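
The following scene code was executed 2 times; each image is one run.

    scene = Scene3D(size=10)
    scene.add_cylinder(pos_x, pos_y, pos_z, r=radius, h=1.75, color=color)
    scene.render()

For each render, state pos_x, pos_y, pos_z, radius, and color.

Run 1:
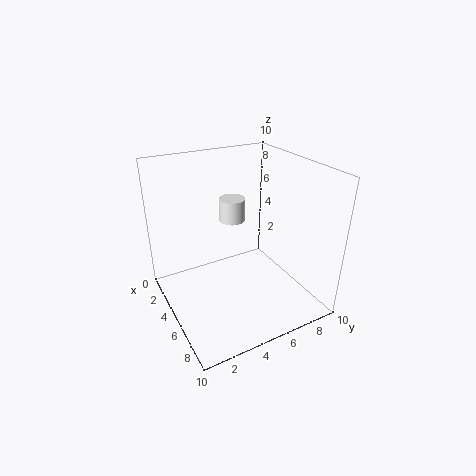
pos_x = 2.25, pos_y = 6, pos_z = 5, radius = 1, color = 'white'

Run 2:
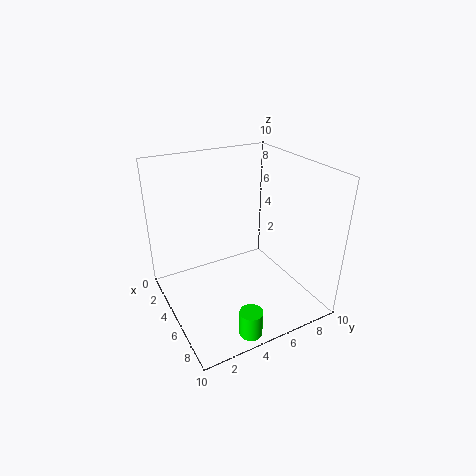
pos_x = 9, pos_y = 3.75, pos_z = 0.25, radius = 0.75, color = 'lime'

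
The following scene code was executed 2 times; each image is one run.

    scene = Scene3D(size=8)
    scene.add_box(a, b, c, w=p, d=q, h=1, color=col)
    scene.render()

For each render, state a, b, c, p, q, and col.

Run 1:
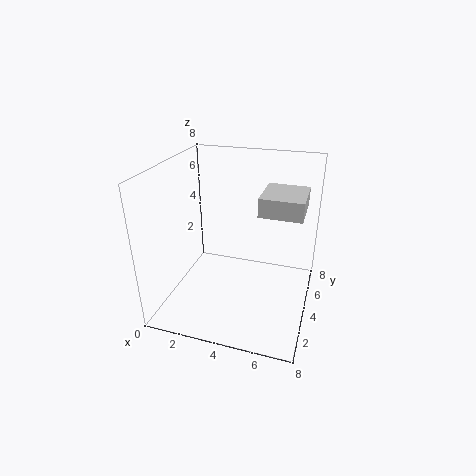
a = 5.25; b = 3.25; c = 5.75; p = 2.25; q = 2.5; col = 'lightgray'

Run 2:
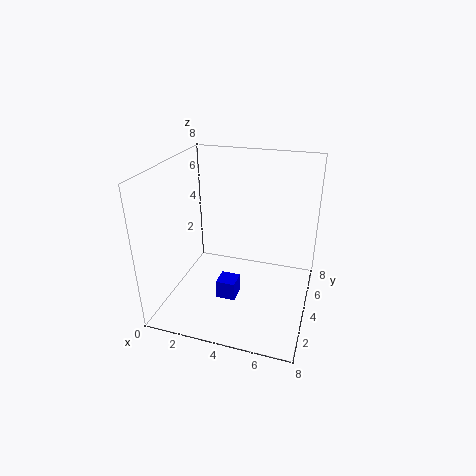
a = 3.5; b = 1.75; c = 1.5; p = 1; q = 1; col = 'blue'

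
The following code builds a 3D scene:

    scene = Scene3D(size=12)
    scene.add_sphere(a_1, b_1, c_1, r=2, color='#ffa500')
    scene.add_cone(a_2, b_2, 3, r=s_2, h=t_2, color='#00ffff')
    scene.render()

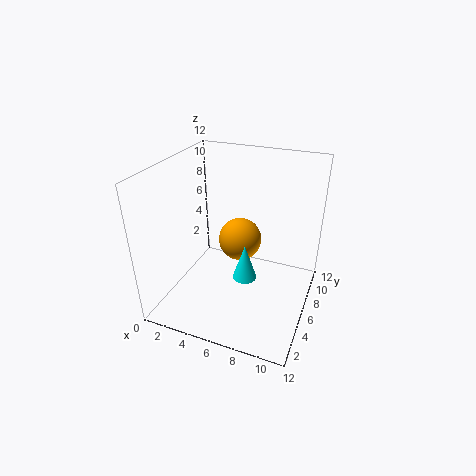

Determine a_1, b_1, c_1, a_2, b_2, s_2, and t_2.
a_1 = 5; b_1 = 9; c_1 = 4; a_2 = 7; b_2 = 5; s_2 = 1; t_2 = 3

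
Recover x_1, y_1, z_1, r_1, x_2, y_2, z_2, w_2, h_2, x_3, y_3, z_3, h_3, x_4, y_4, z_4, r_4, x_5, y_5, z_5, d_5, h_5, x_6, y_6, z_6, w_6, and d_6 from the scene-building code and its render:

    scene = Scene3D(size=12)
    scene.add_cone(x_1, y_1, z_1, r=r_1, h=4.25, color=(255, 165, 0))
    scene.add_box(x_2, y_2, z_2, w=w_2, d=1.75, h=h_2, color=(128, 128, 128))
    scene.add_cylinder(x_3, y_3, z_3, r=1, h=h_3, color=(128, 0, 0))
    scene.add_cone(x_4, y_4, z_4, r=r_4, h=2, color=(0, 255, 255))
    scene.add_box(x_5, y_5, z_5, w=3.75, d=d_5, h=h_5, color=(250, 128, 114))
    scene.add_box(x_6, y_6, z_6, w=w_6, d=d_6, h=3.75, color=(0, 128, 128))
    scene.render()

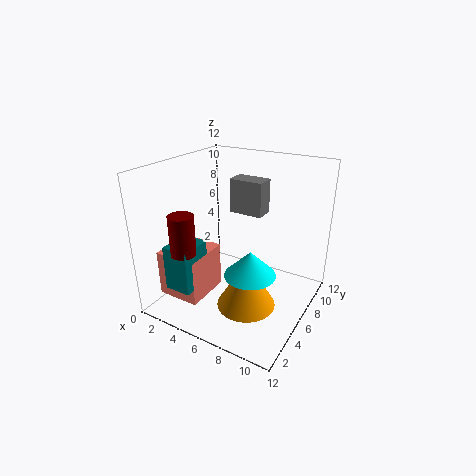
x_1 = 7.25; y_1 = 5.25; z_1 = 0.25; r_1 = 2.5; x_2 = 4; y_2 = 8; z_2 = 7.25; w_2 = 3; h_2 = 3; x_3 = 3.25; y_3 = 2.25; z_3 = 5.5; h_3 = 3.25; x_4 = 8.25; y_4 = 4; z_4 = 4.25; r_4 = 2; x_5 = 0.25; y_5 = 2.25; z_5 = 0.75; d_5 = 4; h_5 = 4; x_6 = 1.75; y_6 = 1.5; z_6 = 2.25; w_6 = 2.25; d_6 = 2.75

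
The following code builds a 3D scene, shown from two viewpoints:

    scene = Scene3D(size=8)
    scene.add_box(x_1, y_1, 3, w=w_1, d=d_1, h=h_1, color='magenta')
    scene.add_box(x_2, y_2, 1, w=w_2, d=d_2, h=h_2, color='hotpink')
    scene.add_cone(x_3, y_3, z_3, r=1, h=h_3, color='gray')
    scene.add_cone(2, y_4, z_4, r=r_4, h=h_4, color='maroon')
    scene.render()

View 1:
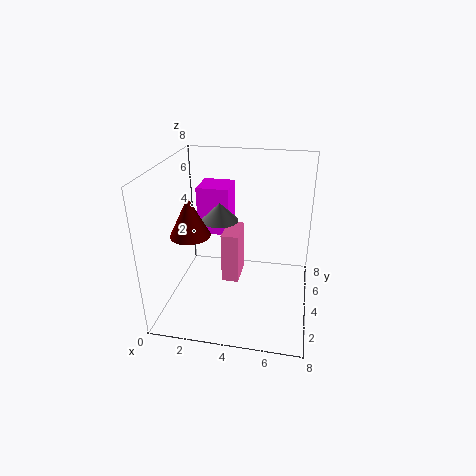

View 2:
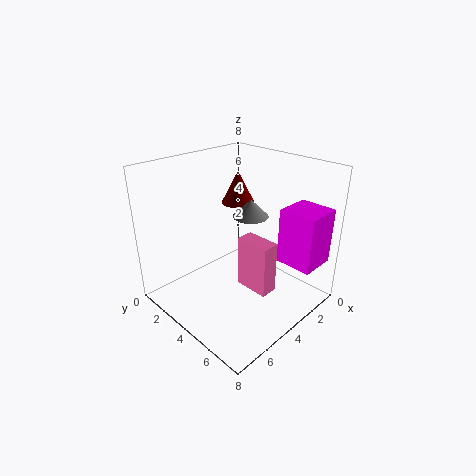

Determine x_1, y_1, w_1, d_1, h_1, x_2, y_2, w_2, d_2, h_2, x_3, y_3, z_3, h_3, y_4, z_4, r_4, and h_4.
x_1 = 1, y_1 = 6, w_1 = 2, d_1 = 2, h_1 = 3, x_2 = 3, y_2 = 4, w_2 = 1, d_2 = 2, h_2 = 3, x_3 = 3, y_3 = 4, z_3 = 5, h_3 = 1, y_4 = 2, z_4 = 5, r_4 = 1, h_4 = 2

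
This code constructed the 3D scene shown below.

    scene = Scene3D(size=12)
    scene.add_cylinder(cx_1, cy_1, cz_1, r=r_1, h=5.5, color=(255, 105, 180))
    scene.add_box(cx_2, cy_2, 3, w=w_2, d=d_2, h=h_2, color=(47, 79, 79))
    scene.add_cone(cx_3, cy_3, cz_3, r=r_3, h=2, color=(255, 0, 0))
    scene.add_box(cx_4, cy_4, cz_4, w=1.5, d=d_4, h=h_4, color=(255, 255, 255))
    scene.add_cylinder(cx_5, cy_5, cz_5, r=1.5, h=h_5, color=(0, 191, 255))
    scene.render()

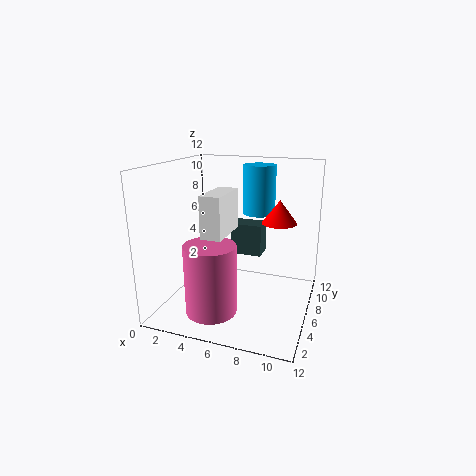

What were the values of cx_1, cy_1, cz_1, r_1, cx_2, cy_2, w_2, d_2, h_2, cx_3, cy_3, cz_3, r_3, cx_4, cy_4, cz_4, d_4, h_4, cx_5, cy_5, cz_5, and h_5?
cx_1 = 5; cy_1 = 2.5; cz_1 = 1; r_1 = 2; cx_2 = 4; cy_2 = 9.5; w_2 = 3; d_2 = 2; h_2 = 3; cx_3 = 9; cy_3 = 8; cz_3 = 7; r_3 = 1.5; cx_4 = 5; cy_4 = 1; cz_4 = 7.5; d_4 = 3.5; h_4 = 3; cx_5 = 6.5; cy_5 = 10.5; cz_5 = 7; h_5 = 4.5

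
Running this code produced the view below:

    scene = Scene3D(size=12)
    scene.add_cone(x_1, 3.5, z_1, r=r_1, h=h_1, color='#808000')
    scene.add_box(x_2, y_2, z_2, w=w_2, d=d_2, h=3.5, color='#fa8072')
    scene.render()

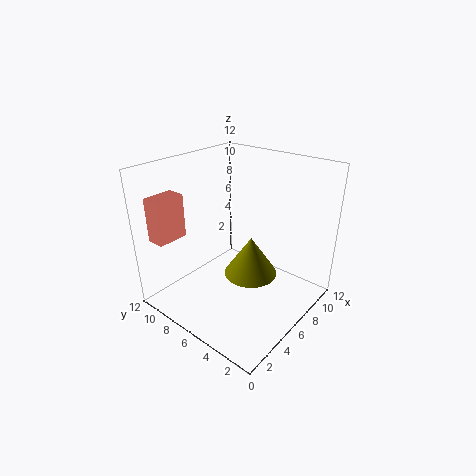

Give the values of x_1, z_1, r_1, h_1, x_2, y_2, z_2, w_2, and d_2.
x_1 = 4.5, z_1 = 4.5, r_1 = 2, h_1 = 3, x_2 = 0.5, y_2 = 9, z_2 = 6.5, w_2 = 2.5, d_2 = 1.5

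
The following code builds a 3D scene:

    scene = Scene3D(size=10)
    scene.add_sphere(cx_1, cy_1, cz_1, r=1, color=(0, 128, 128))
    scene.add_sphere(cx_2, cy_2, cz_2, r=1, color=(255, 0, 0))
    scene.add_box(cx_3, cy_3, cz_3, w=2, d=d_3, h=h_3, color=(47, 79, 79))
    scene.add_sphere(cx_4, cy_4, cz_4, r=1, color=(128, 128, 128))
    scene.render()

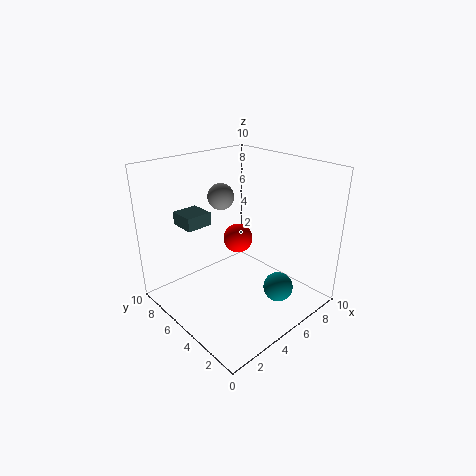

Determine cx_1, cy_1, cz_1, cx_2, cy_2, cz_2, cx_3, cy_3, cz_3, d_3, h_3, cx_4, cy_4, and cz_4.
cx_1 = 6; cy_1 = 2; cz_1 = 2; cx_2 = 5; cy_2 = 5; cz_2 = 5; cx_3 = 3; cy_3 = 8; cz_3 = 5; d_3 = 2; h_3 = 1; cx_4 = 6; cy_4 = 8; cz_4 = 7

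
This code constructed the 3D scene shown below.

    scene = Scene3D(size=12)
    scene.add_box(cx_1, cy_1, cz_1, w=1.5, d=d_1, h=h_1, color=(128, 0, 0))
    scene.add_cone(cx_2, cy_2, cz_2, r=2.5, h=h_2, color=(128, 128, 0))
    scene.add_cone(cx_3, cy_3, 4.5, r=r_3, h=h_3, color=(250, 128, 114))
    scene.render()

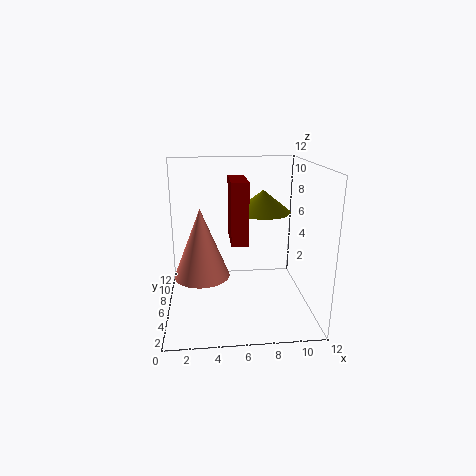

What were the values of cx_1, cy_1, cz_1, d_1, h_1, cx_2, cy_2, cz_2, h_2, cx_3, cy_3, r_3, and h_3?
cx_1 = 5.5; cy_1 = 6.5; cz_1 = 5; d_1 = 4; h_1 = 5.5; cx_2 = 8.5; cy_2 = 8.5; cz_2 = 7.5; h_2 = 2; cx_3 = 3; cy_3 = 2.5; r_3 = 2; h_3 = 5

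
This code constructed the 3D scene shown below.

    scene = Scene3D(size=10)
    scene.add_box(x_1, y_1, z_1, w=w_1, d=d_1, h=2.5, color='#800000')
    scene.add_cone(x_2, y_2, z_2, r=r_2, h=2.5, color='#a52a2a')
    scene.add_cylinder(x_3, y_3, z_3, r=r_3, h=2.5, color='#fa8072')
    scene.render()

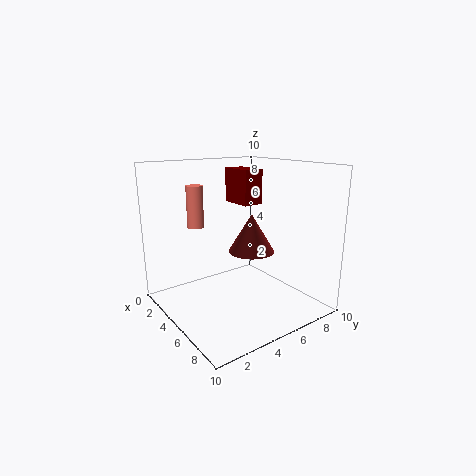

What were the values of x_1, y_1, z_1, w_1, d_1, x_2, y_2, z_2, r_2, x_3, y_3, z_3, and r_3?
x_1 = 2; y_1 = 6; z_1 = 7; w_1 = 2.5; d_1 = 1.5; x_2 = 6.5; y_2 = 5; z_2 = 4.5; r_2 = 1.5; x_3 = 5.5; y_3 = 1.5; z_3 = 6.5; r_3 = 0.5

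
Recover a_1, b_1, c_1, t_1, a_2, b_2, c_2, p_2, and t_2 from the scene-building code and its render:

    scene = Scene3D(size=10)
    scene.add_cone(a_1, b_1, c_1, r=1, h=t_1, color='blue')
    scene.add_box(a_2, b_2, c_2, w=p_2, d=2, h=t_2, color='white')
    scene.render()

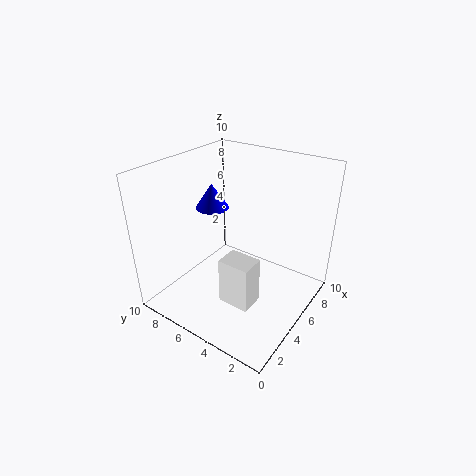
a_1 = 3
b_1 = 5.5
c_1 = 8
t_1 = 1.5
a_2 = 1.5
b_2 = 2
c_2 = 2.5
p_2 = 1.5
t_2 = 3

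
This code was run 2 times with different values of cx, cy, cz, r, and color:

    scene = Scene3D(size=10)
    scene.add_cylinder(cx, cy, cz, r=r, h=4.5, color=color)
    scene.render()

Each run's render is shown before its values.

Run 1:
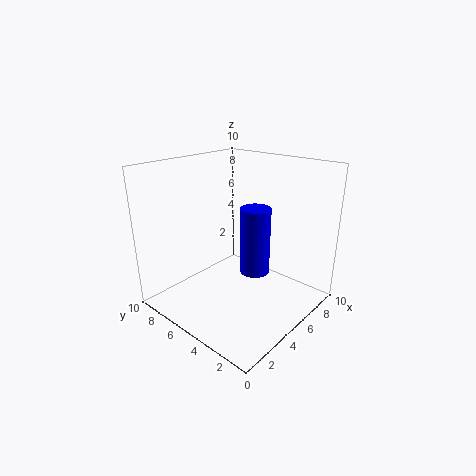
cx = 5; cy = 3.5; cz = 3; r = 1; color = 'blue'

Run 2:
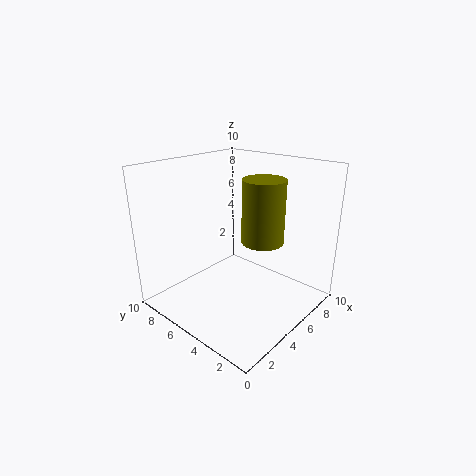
cx = 6.5; cy = 4; cz = 4.5; r = 1.5; color = 'olive'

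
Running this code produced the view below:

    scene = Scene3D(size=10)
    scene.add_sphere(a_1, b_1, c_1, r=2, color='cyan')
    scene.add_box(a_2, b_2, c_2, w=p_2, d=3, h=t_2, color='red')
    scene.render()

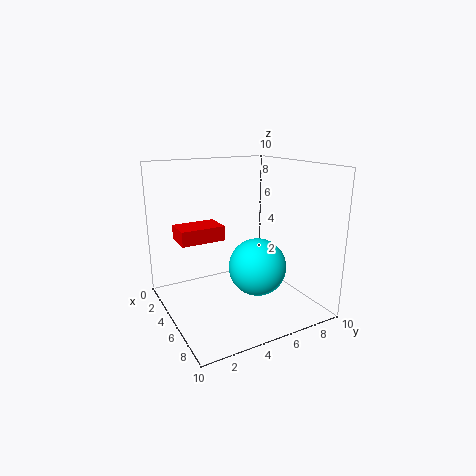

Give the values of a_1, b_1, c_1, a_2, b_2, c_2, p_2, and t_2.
a_1 = 6, b_1 = 6, c_1 = 3, a_2 = 3, b_2 = 1, c_2 = 5, p_2 = 2, t_2 = 1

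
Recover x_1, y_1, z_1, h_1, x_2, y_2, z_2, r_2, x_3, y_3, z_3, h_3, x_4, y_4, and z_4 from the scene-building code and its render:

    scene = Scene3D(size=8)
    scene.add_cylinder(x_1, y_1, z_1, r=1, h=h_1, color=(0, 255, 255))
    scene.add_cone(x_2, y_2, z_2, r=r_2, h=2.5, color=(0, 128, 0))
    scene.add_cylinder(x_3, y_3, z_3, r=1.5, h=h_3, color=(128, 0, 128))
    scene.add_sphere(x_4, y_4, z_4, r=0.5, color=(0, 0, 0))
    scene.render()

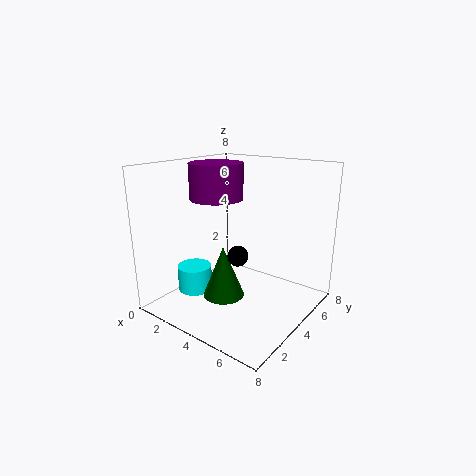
x_1 = 1.5, y_1 = 3, z_1 = 0.5, h_1 = 1.5, x_2 = 5, y_2 = 1.5, z_2 = 2, r_2 = 1, x_3 = 2.5, y_3 = 4, z_3 = 6, h_3 = 2, x_4 = 5.5, y_4 = 2, z_4 = 4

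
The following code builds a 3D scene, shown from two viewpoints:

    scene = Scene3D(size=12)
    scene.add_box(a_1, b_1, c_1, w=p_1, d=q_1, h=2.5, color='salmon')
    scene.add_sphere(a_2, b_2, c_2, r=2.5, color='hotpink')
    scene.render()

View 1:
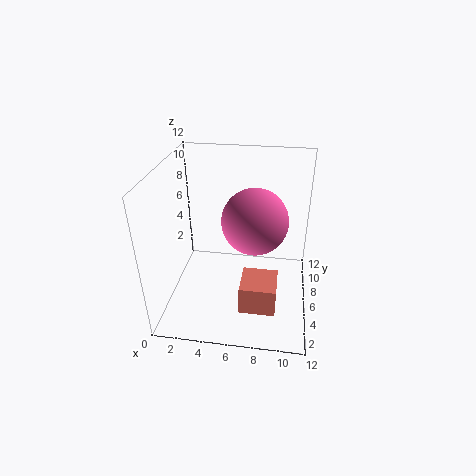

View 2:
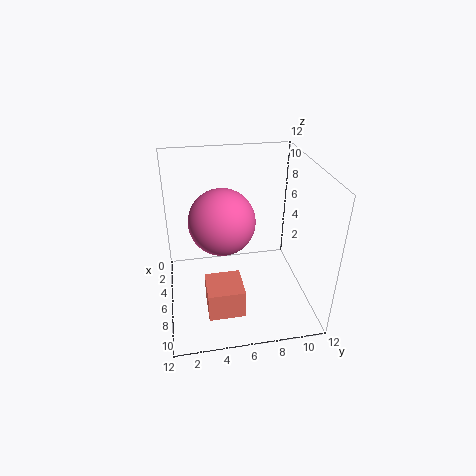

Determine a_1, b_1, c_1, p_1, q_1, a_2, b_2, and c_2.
a_1 = 6.5
b_1 = 3
c_1 = 0.5
p_1 = 3
q_1 = 3
a_2 = 7.5
b_2 = 4.5
c_2 = 8.5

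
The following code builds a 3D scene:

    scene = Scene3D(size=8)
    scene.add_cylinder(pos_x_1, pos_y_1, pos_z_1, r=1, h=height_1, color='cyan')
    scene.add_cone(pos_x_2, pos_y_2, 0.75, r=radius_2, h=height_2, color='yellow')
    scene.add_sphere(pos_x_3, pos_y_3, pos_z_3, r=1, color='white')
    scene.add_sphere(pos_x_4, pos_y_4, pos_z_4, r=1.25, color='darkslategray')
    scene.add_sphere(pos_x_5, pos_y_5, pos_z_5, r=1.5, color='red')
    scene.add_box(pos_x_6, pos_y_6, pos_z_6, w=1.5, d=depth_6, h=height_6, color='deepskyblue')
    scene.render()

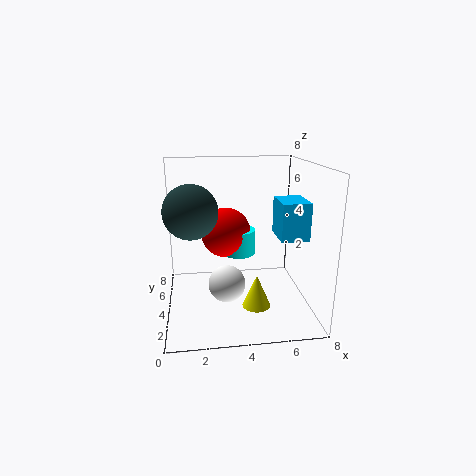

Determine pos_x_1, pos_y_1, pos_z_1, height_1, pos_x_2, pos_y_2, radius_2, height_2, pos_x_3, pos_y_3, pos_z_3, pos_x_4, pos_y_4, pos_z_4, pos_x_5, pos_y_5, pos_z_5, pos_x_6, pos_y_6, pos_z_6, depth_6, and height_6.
pos_x_1 = 4.25; pos_y_1 = 5.5; pos_z_1 = 2.5; height_1 = 1.5; pos_x_2 = 4.75; pos_y_2 = 2.25; radius_2 = 0.75; height_2 = 1.75; pos_x_3 = 3.25; pos_y_3 = 3; pos_z_3 = 1.75; pos_x_4 = 1.5; pos_y_4 = 1.5; pos_z_4 = 6.25; pos_x_5 = 3.5; pos_y_5 = 5.75; pos_z_5 = 3.75; pos_x_6 = 6; pos_y_6 = 2.25; pos_z_6 = 4.25; depth_6 = 2; height_6 = 2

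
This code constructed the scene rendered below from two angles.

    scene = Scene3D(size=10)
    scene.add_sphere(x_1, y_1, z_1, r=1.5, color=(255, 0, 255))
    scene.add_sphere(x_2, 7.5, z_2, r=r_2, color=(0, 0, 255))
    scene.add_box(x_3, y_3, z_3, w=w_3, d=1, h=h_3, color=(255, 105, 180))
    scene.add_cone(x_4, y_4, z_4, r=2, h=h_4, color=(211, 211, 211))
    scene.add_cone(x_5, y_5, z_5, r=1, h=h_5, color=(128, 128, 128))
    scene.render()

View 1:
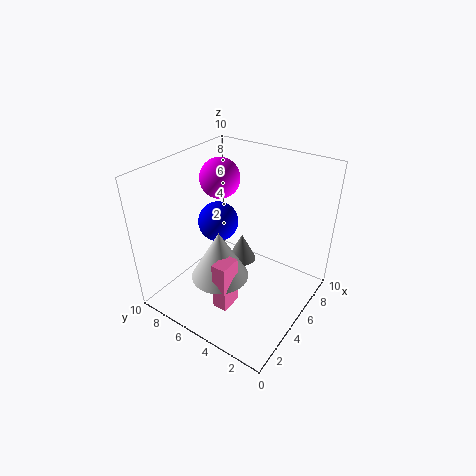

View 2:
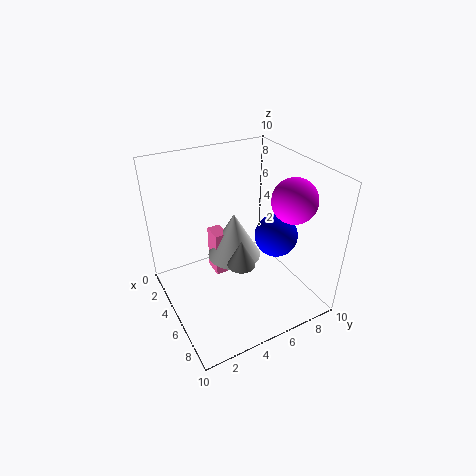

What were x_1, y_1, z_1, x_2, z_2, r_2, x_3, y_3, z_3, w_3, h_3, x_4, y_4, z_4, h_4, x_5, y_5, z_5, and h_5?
x_1 = 7; y_1 = 8; z_1 = 8; x_2 = 6; z_2 = 5; r_2 = 1.5; x_3 = 2; y_3 = 4; z_3 = 1; w_3 = 1.5; h_3 = 3.5; x_4 = 3.5; y_4 = 5.5; z_4 = 2.5; h_4 = 3.5; x_5 = 5.5; y_5 = 5; z_5 = 3; h_5 = 2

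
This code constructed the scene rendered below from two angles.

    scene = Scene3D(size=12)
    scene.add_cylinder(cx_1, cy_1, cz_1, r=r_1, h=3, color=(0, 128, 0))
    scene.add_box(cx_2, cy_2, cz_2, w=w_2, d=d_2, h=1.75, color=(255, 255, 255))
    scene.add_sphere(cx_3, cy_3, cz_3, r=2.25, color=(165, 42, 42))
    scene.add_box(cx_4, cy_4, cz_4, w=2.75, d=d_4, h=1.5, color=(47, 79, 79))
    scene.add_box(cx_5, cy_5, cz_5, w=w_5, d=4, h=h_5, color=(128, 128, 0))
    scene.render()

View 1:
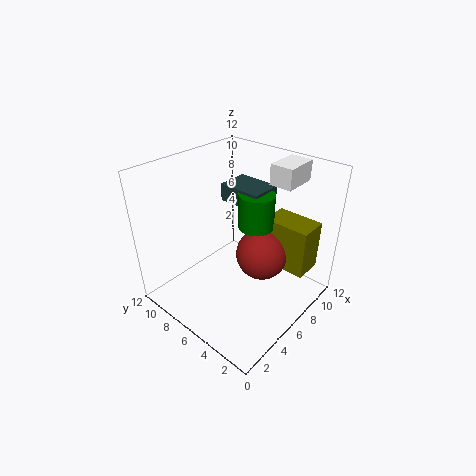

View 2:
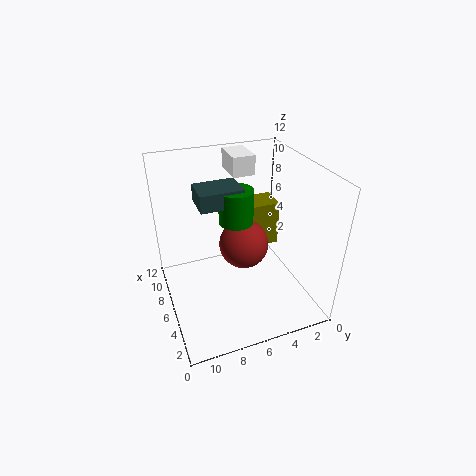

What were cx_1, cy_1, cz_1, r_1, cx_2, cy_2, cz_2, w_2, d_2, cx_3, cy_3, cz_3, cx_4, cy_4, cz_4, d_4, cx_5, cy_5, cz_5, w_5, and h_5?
cx_1 = 7.75, cy_1 = 5.5, cz_1 = 6.5, r_1 = 1.5, cx_2 = 9, cy_2 = 3.25, cz_2 = 10, w_2 = 3, d_2 = 2, cx_3 = 7.75, cy_3 = 4.75, cz_3 = 4, cx_4 = 7, cy_4 = 5, cz_4 = 8.25, d_4 = 3.75, cx_5 = 8.25, cy_5 = 1, cz_5 = 3, w_5 = 2.5, h_5 = 4.25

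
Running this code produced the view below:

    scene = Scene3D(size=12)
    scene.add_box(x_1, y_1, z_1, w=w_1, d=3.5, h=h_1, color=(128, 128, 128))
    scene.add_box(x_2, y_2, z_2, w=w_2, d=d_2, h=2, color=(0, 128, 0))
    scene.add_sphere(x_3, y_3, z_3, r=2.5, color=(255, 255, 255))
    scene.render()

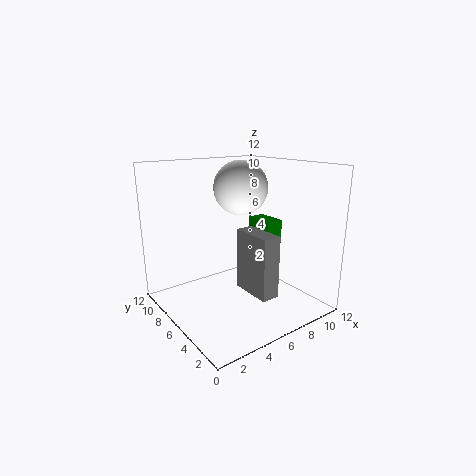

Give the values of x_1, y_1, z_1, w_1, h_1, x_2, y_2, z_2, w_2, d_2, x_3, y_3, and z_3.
x_1 = 5.5; y_1 = 2; z_1 = 2; w_1 = 1.5; h_1 = 5; x_2 = 7.5; y_2 = 4; z_2 = 5.5; w_2 = 1.5; d_2 = 2.5; x_3 = 8.5; y_3 = 9; z_3 = 9.5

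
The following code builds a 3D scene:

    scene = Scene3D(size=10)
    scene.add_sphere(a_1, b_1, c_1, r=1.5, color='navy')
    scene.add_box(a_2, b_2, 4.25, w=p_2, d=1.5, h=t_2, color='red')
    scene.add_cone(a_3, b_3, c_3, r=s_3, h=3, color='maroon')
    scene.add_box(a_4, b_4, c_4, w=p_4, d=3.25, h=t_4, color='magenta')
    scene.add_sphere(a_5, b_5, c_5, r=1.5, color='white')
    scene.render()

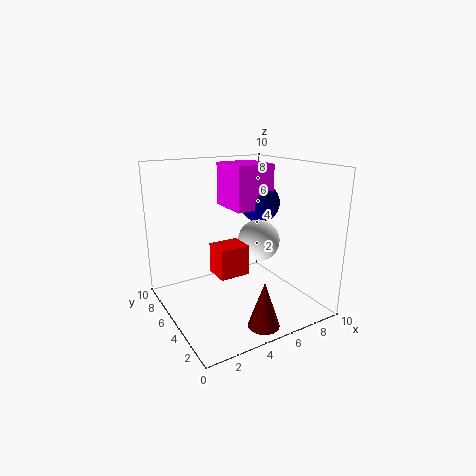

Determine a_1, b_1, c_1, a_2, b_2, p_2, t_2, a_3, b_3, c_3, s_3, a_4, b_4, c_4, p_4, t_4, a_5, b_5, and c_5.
a_1 = 8; b_1 = 6.75; c_1 = 6.75; a_2 = 1.75; b_2 = 1.25; p_2 = 1.75; t_2 = 1.75; a_3 = 4.5; b_3 = 1; c_3 = 0.5; s_3 = 1; a_4 = 5.5; b_4 = 5.75; c_4 = 6.5; p_4 = 3; t_4 = 3.25; a_5 = 6.75; b_5 = 5; c_5 = 4.5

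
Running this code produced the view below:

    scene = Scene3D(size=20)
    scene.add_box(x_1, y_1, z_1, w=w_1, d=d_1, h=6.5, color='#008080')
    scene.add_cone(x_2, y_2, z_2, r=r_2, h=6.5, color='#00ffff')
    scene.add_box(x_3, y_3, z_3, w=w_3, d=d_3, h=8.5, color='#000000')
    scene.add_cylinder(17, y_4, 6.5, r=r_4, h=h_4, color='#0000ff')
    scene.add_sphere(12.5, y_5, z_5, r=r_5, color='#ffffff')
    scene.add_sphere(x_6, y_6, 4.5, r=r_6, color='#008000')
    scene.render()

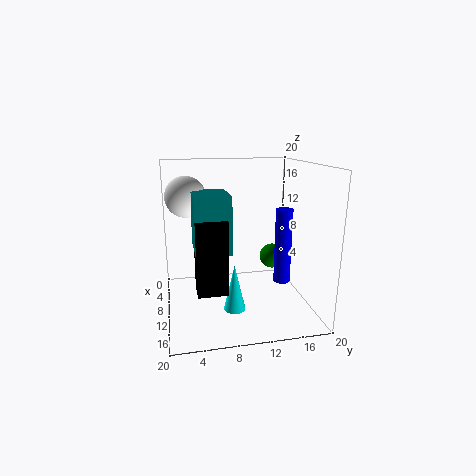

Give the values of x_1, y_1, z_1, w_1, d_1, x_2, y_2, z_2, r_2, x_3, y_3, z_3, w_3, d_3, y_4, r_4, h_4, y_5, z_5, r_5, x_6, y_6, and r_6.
x_1 = 13.5
y_1 = 3.5
z_1 = 11
w_1 = 5.5
d_1 = 4
x_2 = 12.5
y_2 = 9
z_2 = 0.5
r_2 = 1.5
x_3 = 16.5
y_3 = 3.5
z_3 = 6.5
w_3 = 3
d_3 = 3.5
y_4 = 14
r_4 = 1
h_4 = 9
y_5 = 3
z_5 = 16.5
r_5 = 2.5
x_6 = 4
y_6 = 17
r_6 = 2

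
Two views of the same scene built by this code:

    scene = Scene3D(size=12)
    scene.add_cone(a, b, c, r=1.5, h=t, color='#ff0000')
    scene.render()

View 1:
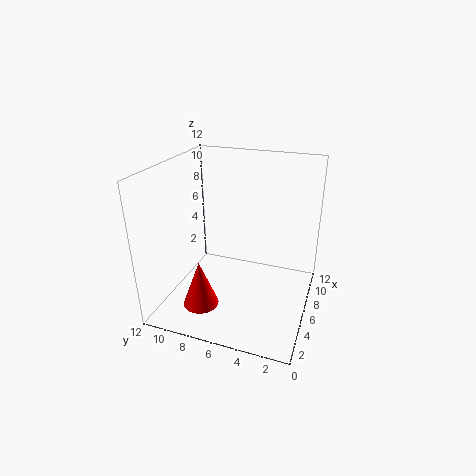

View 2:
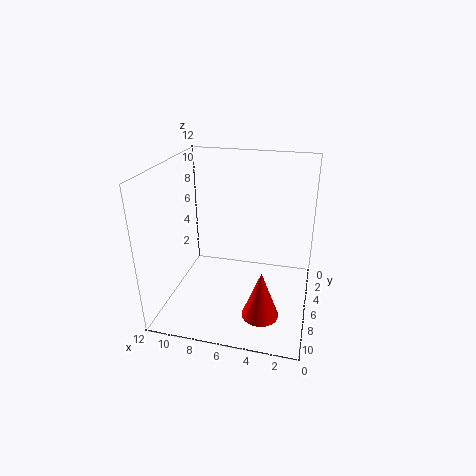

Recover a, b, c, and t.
a = 3.5; b = 8.5; c = 0.5; t = 4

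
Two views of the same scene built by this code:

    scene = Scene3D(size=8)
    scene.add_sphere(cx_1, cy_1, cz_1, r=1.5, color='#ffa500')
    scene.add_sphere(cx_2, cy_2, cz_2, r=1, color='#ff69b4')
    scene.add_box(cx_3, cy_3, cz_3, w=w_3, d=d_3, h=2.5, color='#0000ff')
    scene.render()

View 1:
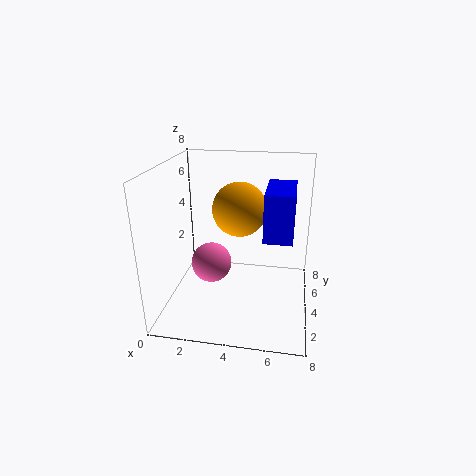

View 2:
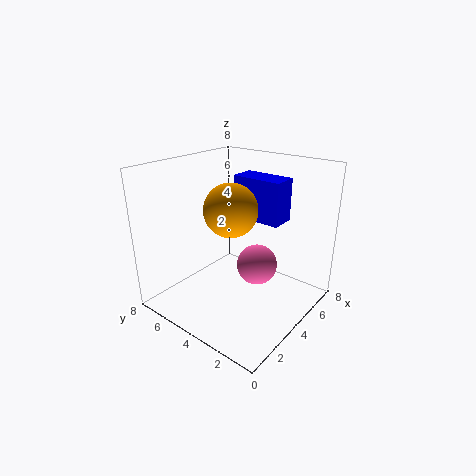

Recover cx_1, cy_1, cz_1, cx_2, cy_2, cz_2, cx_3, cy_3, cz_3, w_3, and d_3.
cx_1 = 4; cy_1 = 4.5; cz_1 = 5.5; cx_2 = 3; cy_2 = 2; cz_2 = 3.5; cx_3 = 5.5; cy_3 = 2.5; cz_3 = 4.5; w_3 = 1.5; d_3 = 3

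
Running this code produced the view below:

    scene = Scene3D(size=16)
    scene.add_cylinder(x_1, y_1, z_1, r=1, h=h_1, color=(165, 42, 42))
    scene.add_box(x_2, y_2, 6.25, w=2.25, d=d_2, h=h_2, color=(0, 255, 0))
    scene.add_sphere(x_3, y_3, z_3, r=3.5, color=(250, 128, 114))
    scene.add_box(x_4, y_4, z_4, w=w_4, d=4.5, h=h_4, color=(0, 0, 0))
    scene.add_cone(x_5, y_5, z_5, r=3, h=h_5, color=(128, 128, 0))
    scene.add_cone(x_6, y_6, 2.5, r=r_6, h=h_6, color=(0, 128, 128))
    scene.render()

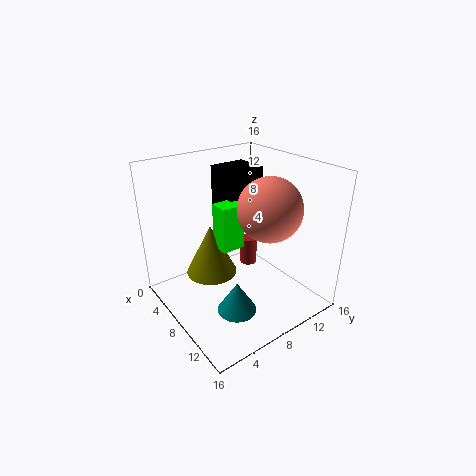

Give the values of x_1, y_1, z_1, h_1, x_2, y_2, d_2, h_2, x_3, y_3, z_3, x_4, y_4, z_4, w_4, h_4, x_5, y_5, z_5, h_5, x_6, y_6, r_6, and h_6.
x_1 = 6.75
y_1 = 10.5
z_1 = 3.5
h_1 = 3.25
x_2 = 5.25
y_2 = 6.5
d_2 = 2.75
h_2 = 5.25
x_3 = 10.25
y_3 = 10.5
z_3 = 11.5
x_4 = 2
y_4 = 8.5
z_4 = 8.75
w_4 = 4
h_4 = 6
x_5 = 5
y_5 = 6.25
z_5 = 2.75
h_5 = 6
x_6 = 12.25
y_6 = 4.75
r_6 = 2
h_6 = 3.25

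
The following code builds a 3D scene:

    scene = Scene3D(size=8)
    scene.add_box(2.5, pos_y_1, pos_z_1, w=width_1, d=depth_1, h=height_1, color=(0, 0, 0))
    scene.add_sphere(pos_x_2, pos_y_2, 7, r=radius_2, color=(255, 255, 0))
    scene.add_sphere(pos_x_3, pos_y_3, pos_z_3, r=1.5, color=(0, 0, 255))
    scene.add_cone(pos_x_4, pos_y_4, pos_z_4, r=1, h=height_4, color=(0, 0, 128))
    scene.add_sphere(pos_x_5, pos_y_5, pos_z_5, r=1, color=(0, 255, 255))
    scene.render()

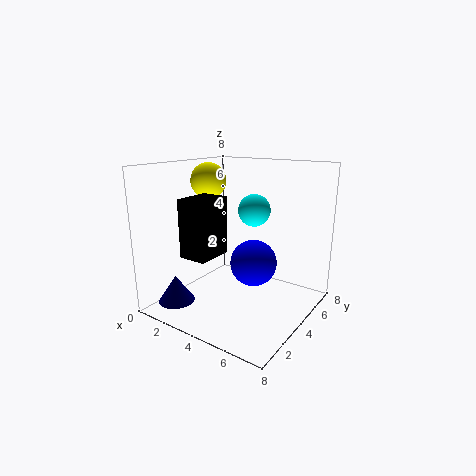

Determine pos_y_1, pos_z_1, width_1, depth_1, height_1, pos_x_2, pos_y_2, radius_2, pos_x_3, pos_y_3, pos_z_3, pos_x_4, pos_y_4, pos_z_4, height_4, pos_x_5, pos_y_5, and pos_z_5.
pos_y_1 = 1
pos_z_1 = 3.5
width_1 = 1.5
depth_1 = 2
height_1 = 3
pos_x_2 = 2
pos_y_2 = 4
radius_2 = 1
pos_x_3 = 3.5
pos_y_3 = 6.5
pos_z_3 = 1.5
pos_x_4 = 1.5
pos_y_4 = 1.5
pos_z_4 = 0.5
height_4 = 1.5
pos_x_5 = 3.5
pos_y_5 = 6.5
pos_z_5 = 5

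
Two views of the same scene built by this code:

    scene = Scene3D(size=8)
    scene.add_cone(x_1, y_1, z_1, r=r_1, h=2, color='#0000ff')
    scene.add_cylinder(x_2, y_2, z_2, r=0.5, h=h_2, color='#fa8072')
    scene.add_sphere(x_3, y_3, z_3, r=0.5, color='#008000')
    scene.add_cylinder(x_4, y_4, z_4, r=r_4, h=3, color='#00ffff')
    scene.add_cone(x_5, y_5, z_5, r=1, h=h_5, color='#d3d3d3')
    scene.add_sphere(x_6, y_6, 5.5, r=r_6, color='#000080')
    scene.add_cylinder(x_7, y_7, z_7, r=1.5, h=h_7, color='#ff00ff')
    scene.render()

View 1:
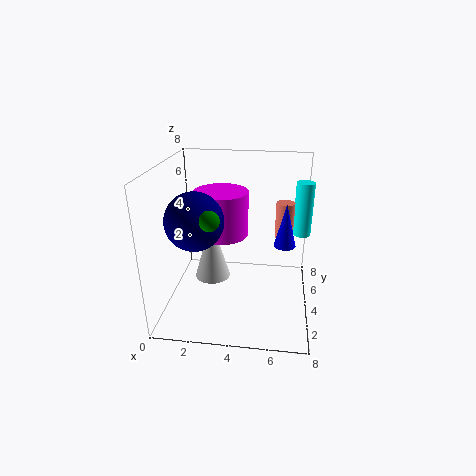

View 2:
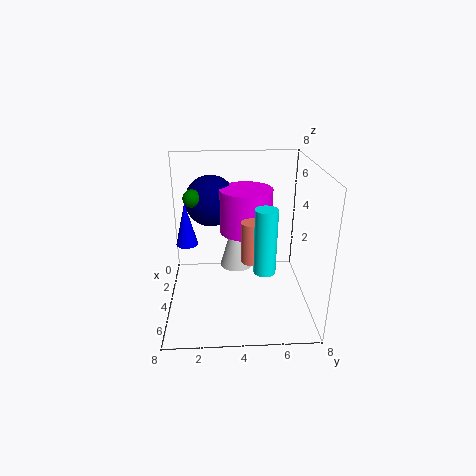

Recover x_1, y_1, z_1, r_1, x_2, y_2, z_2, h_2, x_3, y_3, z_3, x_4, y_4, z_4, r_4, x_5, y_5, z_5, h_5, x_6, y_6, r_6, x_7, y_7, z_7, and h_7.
x_1 = 6.5; y_1 = 1.5; z_1 = 5; r_1 = 0.5; x_2 = 6.5; y_2 = 4.5; z_2 = 4; h_2 = 2; x_3 = 3; y_3 = 1.5; z_3 = 6; x_4 = 7.5; y_4 = 5; z_4 = 4; r_4 = 0.5; x_5 = 2.5; y_5 = 4; z_5 = 1.5; h_5 = 3.5; x_6 = 2; y_6 = 2.5; r_6 = 1.5; x_7 = 3; y_7 = 4.5; z_7 = 4; h_7 = 2.5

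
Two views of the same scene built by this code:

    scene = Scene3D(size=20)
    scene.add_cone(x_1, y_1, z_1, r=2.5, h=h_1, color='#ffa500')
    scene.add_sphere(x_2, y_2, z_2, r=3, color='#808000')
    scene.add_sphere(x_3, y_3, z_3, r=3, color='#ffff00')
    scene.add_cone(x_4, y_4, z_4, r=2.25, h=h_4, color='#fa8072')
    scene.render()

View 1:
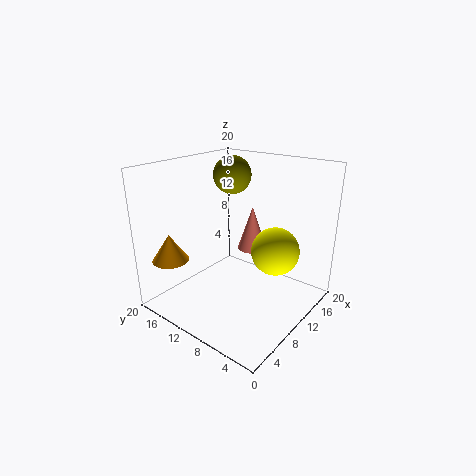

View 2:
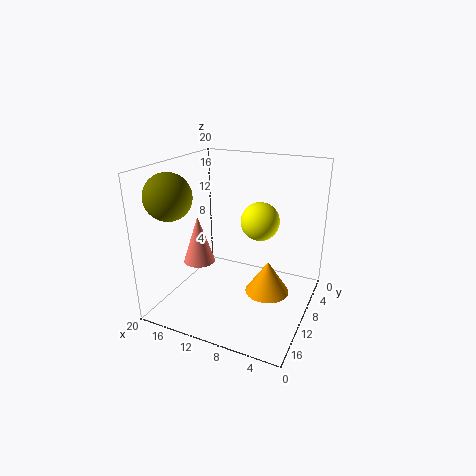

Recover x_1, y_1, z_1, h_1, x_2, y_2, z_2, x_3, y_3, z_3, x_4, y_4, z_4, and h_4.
x_1 = 3.25, y_1 = 16.5, z_1 = 7.25, h_1 = 3.75, x_2 = 16.5, y_2 = 16.25, z_2 = 16.75, x_3 = 9.25, y_3 = 3.5, z_3 = 10.25, x_4 = 15.5, y_4 = 11.5, z_4 = 6, h_4 = 6.75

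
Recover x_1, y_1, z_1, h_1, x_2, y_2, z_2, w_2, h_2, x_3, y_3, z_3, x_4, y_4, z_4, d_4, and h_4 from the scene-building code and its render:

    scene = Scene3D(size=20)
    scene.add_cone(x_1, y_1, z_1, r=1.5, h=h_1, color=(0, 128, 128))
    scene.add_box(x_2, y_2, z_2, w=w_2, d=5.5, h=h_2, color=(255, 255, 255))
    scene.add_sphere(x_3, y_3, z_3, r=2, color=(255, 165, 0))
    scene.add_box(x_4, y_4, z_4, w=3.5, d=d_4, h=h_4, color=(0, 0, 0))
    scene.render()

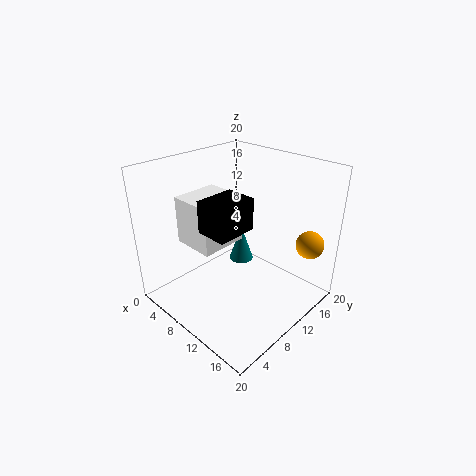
x_1 = 12.5, y_1 = 8, z_1 = 9, h_1 = 4.5, x_2 = 9, y_2 = 1, z_2 = 13, w_2 = 5, h_2 = 5.5, x_3 = 17, y_3 = 17.5, z_3 = 8.5, x_4 = 13.5, y_4 = 0.5, z_4 = 16, d_4 = 4.5, h_4 = 3.5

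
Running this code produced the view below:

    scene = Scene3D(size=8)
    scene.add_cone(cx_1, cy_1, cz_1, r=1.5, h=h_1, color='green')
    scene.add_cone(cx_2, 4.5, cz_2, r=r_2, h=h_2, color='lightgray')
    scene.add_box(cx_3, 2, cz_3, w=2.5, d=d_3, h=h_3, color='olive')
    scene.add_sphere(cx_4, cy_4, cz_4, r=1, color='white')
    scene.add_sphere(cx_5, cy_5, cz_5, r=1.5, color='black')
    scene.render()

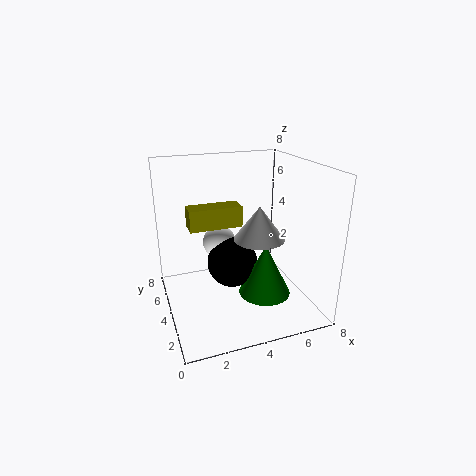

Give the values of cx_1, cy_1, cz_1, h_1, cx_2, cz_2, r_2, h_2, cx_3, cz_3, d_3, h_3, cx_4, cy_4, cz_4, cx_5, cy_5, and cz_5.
cx_1 = 5.5, cy_1 = 3.5, cz_1 = 0.5, h_1 = 3, cx_2 = 5.5, cz_2 = 3.5, r_2 = 1.5, h_2 = 2, cx_3 = 1, cz_3 = 5.5, d_3 = 1, h_3 = 1, cx_4 = 3.5, cy_4 = 6, cz_4 = 3, cx_5 = 4, cy_5 = 5, cz_5 = 2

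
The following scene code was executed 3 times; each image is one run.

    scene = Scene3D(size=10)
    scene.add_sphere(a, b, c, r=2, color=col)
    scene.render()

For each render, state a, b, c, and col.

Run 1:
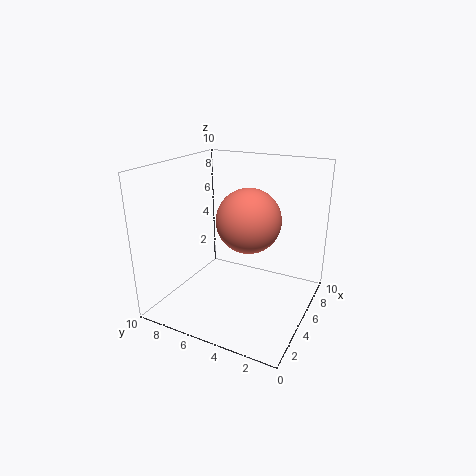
a = 3.5, b = 3.5, c = 7, col = 'salmon'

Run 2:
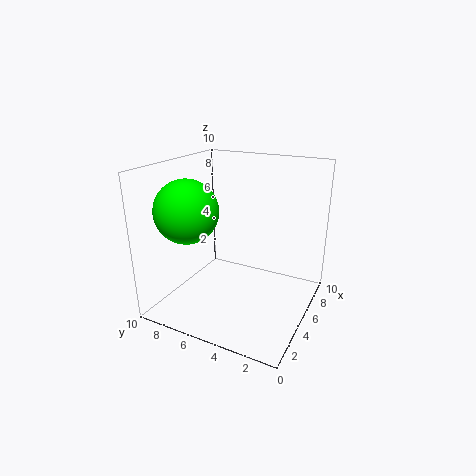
a = 2, b = 7, c = 7.5, col = 'lime'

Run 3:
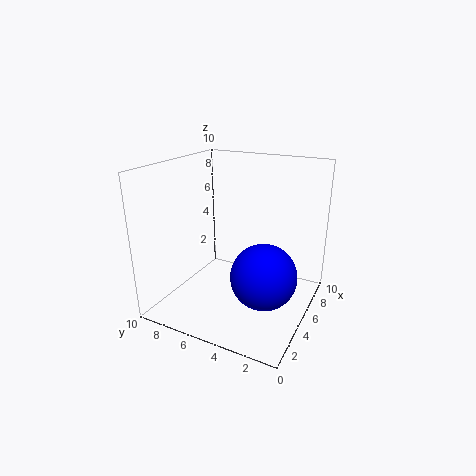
a = 2.5, b = 2, c = 4, col = 'blue'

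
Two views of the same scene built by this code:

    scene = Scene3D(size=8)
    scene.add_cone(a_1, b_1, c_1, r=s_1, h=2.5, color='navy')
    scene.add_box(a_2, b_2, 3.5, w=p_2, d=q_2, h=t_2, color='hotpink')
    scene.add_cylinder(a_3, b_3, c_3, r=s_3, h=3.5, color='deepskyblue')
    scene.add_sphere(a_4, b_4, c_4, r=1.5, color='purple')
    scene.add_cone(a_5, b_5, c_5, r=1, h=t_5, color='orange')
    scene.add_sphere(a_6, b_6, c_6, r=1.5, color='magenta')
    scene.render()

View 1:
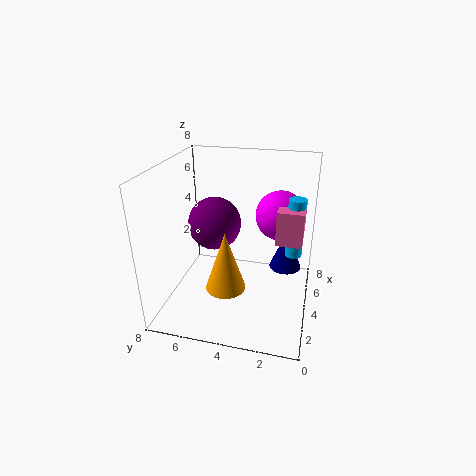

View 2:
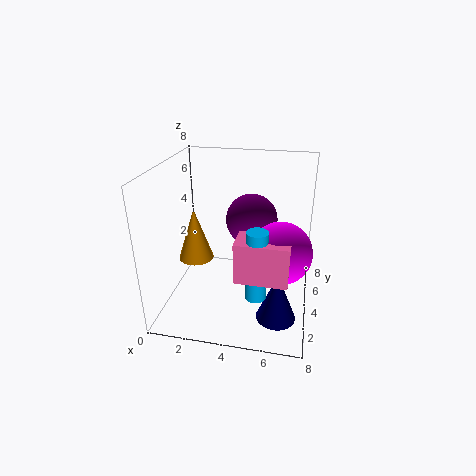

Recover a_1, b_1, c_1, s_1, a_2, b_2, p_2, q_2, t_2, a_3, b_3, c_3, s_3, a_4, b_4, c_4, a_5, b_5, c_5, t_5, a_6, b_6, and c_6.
a_1 = 6.5
b_1 = 1.5
c_1 = 1
s_1 = 1
a_2 = 4.5
b_2 = 0.5
p_2 = 2.5
q_2 = 1.5
t_2 = 2
a_3 = 5.5
b_3 = 1
c_3 = 2.5
s_3 = 0.5
a_4 = 4.5
b_4 = 5.5
c_4 = 4.5
a_5 = 1.5
b_5 = 4
c_5 = 2.5
t_5 = 3
a_6 = 6.5
b_6 = 2
c_6 = 4.5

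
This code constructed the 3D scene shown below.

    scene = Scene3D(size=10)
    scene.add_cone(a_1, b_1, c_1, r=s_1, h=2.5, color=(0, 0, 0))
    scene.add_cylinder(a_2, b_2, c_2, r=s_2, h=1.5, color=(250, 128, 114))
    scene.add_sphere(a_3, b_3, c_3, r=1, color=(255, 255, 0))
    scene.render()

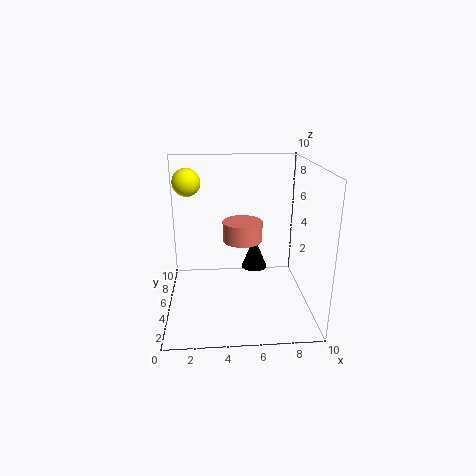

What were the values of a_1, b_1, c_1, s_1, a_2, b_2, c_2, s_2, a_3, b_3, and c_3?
a_1 = 6.5
b_1 = 7.5
c_1 = 1.5
s_1 = 1
a_2 = 5.5
b_2 = 7
c_2 = 4
s_2 = 1.5
a_3 = 1.5
b_3 = 7
c_3 = 8.5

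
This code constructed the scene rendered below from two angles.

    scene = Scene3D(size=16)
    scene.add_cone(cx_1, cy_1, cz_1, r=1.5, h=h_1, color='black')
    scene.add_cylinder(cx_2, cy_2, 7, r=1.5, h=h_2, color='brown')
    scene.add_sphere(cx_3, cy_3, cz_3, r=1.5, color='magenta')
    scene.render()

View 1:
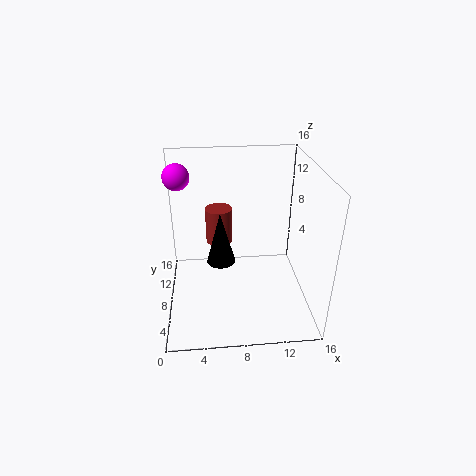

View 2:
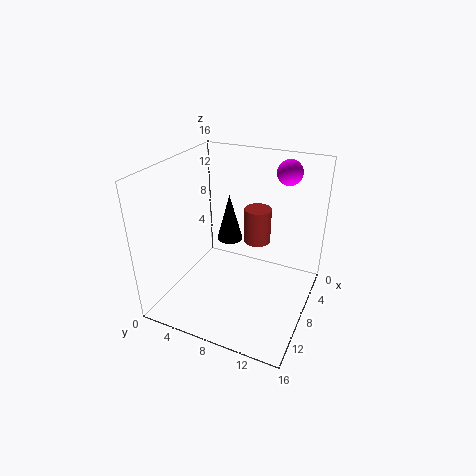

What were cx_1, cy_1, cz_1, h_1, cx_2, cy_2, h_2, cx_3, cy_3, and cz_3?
cx_1 = 6
cy_1 = 6
cz_1 = 6.5
h_1 = 5.5
cx_2 = 6
cy_2 = 9.5
h_2 = 4
cx_3 = 1.5
cy_3 = 11.5
cz_3 = 14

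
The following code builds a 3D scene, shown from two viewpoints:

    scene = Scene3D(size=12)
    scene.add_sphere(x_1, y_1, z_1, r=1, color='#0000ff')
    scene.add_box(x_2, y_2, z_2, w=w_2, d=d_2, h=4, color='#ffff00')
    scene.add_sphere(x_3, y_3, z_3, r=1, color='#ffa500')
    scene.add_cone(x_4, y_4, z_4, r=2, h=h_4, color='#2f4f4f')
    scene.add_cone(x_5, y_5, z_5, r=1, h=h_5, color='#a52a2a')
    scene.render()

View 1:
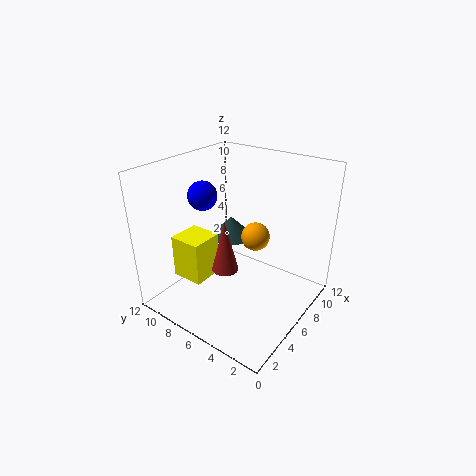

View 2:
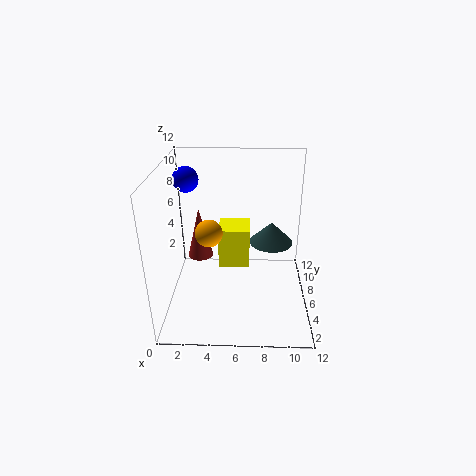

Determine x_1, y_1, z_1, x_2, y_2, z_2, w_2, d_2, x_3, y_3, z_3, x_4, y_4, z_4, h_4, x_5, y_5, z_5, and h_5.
x_1 = 2
y_1 = 6
z_1 = 11
x_2 = 4
y_2 = 9
z_2 = 1
w_2 = 3
d_2 = 3
x_3 = 4
y_3 = 3
z_3 = 8
x_4 = 9
y_4 = 9
z_4 = 4
h_4 = 2
x_5 = 3
y_5 = 5
z_5 = 5
h_5 = 4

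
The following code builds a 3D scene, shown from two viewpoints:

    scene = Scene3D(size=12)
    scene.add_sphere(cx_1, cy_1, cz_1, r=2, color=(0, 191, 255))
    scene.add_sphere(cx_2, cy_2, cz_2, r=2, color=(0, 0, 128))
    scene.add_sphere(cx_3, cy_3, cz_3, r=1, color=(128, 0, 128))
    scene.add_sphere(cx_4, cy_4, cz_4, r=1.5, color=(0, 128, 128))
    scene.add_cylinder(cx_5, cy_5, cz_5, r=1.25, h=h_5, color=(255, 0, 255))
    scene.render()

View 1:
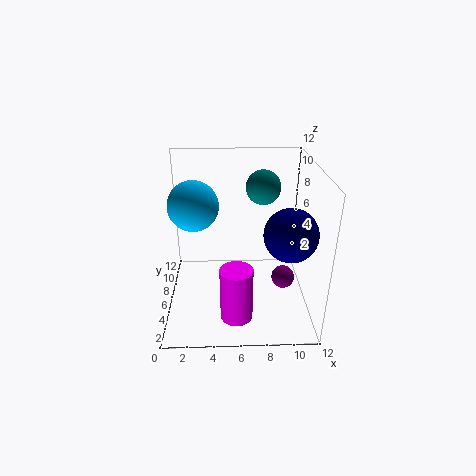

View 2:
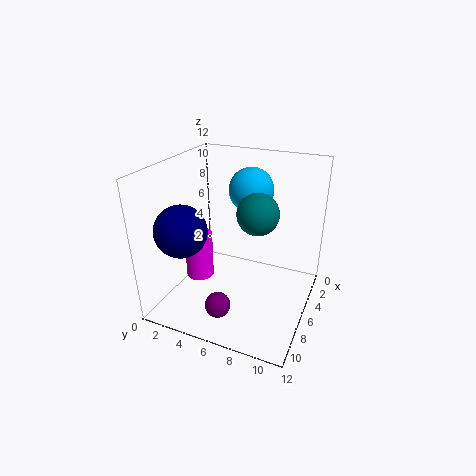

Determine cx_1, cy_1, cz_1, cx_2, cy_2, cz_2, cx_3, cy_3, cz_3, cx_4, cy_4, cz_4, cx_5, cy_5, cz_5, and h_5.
cx_1 = 2.5
cy_1 = 5.75
cz_1 = 9
cx_2 = 9.75
cy_2 = 3
cz_2 = 7.75
cx_3 = 10
cy_3 = 6
cz_3 = 2
cx_4 = 8.25
cy_4 = 8.5
cz_4 = 9.5
cx_5 = 5.75
cy_5 = 2
cz_5 = 1.25
h_5 = 4.25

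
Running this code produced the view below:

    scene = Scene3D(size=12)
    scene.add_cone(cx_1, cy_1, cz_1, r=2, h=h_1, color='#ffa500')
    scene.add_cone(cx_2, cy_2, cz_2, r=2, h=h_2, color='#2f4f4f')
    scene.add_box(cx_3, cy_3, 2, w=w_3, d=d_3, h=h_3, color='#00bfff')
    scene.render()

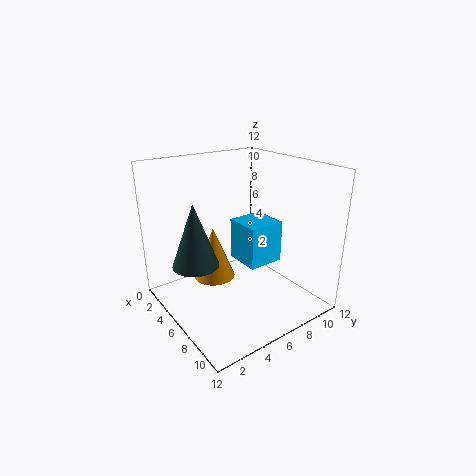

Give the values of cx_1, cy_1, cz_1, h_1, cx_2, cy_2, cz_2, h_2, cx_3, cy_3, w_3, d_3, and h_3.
cx_1 = 2; cy_1 = 6; cz_1 = 0.5; h_1 = 5; cx_2 = 4; cy_2 = 3; cz_2 = 3.5; h_2 = 5.5; cx_3 = 2; cy_3 = 8; w_3 = 3.5; d_3 = 3.5; h_3 = 4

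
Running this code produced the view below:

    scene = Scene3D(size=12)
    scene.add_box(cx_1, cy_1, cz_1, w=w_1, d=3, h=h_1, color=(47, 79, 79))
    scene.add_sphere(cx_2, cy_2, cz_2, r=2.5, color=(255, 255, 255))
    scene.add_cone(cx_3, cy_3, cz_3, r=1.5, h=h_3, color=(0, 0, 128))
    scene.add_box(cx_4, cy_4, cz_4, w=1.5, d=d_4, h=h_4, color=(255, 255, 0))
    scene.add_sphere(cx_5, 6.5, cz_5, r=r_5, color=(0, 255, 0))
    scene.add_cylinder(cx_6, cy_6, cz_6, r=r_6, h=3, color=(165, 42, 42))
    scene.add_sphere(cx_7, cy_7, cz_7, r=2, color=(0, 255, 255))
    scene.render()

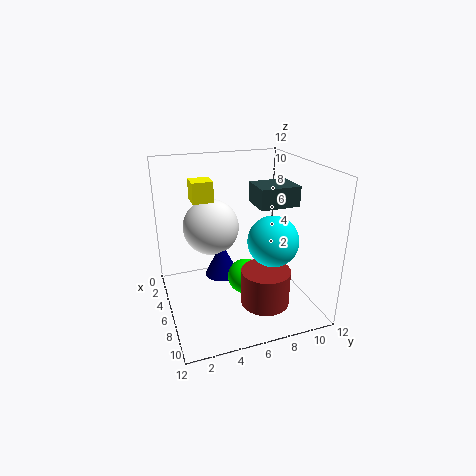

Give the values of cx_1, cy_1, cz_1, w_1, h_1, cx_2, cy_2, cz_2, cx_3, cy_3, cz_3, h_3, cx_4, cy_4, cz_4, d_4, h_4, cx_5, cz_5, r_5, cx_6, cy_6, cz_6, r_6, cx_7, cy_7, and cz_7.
cx_1 = 7, cy_1 = 6.5, cz_1 = 9.5, w_1 = 2.5, h_1 = 1.5, cx_2 = 3, cy_2 = 4.5, cz_2 = 6, cx_3 = 4.5, cy_3 = 5, cz_3 = 2, h_3 = 3, cx_4 = 6.5, cy_4 = 2, cz_4 = 10, d_4 = 1.5, h_4 = 1.5, cx_5 = 6.5, cz_5 = 2.5, r_5 = 1.5, cx_6 = 8.5, cy_6 = 7.5, cz_6 = 1, r_6 = 2, cx_7 = 8.5, cy_7 = 8, cz_7 = 6.5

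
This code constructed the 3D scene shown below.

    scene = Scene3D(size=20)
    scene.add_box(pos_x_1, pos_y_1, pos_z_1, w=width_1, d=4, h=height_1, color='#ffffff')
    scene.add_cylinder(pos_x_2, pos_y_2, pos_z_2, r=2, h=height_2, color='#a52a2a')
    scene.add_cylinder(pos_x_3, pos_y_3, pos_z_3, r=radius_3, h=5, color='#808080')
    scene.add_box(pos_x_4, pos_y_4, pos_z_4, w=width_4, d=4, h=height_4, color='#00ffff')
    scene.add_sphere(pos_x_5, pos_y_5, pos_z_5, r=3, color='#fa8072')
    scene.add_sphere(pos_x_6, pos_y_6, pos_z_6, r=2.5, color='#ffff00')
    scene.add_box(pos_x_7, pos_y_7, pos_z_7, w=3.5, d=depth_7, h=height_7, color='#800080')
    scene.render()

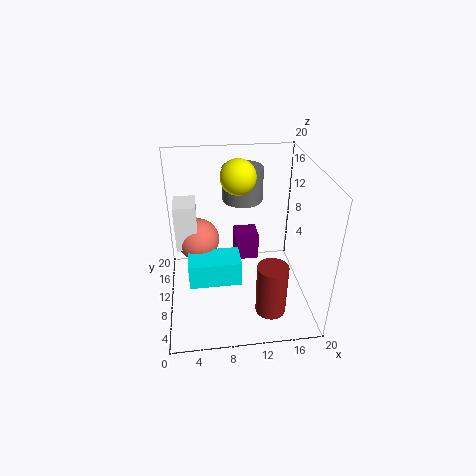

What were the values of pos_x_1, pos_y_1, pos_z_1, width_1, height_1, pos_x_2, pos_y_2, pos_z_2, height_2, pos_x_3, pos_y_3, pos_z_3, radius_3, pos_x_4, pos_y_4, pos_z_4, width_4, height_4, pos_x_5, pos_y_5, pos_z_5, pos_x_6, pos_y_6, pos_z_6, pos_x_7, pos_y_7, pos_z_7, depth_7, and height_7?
pos_x_1 = 1.5, pos_y_1 = 10, pos_z_1 = 8.5, width_1 = 3, height_1 = 6.5, pos_x_2 = 13.5, pos_y_2 = 3.5, pos_z_2 = 2.5, height_2 = 7, pos_x_3 = 11.5, pos_y_3 = 16, pos_z_3 = 13, radius_3 = 3, pos_x_4 = 3, pos_y_4 = 6, pos_z_4 = 5, width_4 = 7, height_4 = 3.5, pos_x_5 = 4.5, pos_y_5 = 12, pos_z_5 = 9, pos_x_6 = 10.5, pos_y_6 = 13.5, pos_z_6 = 17.5, pos_x_7 = 10, pos_y_7 = 12.5, pos_z_7 = 4.5, depth_7 = 3.5, height_7 = 4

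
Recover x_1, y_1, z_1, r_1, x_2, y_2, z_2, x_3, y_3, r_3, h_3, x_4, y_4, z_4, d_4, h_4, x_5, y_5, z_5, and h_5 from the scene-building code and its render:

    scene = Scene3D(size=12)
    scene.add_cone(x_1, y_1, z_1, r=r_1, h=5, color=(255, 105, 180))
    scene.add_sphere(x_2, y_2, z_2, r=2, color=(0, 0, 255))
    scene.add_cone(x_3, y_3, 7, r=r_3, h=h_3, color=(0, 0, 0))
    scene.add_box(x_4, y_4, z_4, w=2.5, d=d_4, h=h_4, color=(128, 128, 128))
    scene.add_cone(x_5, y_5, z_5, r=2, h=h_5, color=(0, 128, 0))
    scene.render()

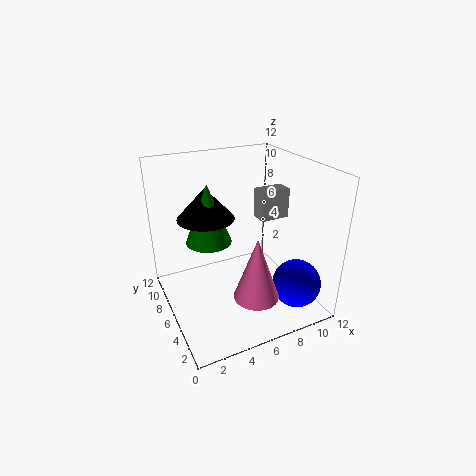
x_1 = 5.75, y_1 = 2.25, z_1 = 2.75, r_1 = 1.75, x_2 = 9.75, y_2 = 2.5, z_2 = 2.5, x_3 = 4.25, y_3 = 8.75, r_3 = 2.5, h_3 = 2.75, x_4 = 8, y_4 = 5.5, z_4 = 7.25, d_4 = 1.5, h_4 = 2.5, x_5 = 4.25, y_5 = 8.25, z_5 = 5, h_5 = 5.25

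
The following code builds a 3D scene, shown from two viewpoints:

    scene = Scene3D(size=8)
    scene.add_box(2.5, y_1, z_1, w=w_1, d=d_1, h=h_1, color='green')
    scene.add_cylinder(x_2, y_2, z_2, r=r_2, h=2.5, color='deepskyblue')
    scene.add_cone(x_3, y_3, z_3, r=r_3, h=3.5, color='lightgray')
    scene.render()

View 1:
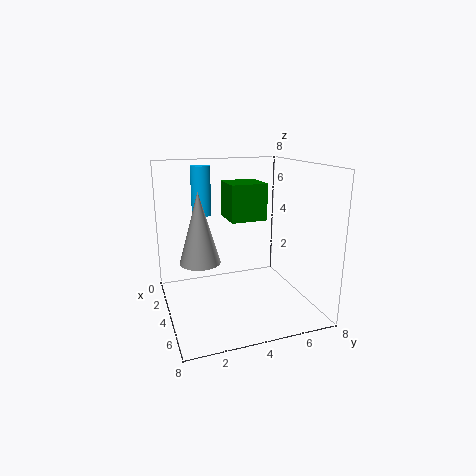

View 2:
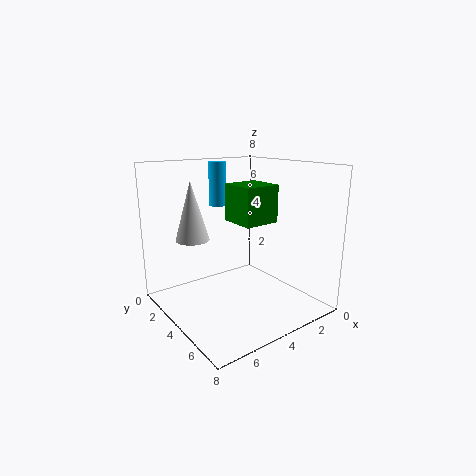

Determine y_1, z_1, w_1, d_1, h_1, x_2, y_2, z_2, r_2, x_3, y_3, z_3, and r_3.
y_1 = 3.5; z_1 = 5; w_1 = 2; d_1 = 2; h_1 = 2; x_2 = 4; y_2 = 2; z_2 = 5.5; r_2 = 0.5; x_3 = 5.5; y_3 = 1.5; z_3 = 3.5; r_3 = 1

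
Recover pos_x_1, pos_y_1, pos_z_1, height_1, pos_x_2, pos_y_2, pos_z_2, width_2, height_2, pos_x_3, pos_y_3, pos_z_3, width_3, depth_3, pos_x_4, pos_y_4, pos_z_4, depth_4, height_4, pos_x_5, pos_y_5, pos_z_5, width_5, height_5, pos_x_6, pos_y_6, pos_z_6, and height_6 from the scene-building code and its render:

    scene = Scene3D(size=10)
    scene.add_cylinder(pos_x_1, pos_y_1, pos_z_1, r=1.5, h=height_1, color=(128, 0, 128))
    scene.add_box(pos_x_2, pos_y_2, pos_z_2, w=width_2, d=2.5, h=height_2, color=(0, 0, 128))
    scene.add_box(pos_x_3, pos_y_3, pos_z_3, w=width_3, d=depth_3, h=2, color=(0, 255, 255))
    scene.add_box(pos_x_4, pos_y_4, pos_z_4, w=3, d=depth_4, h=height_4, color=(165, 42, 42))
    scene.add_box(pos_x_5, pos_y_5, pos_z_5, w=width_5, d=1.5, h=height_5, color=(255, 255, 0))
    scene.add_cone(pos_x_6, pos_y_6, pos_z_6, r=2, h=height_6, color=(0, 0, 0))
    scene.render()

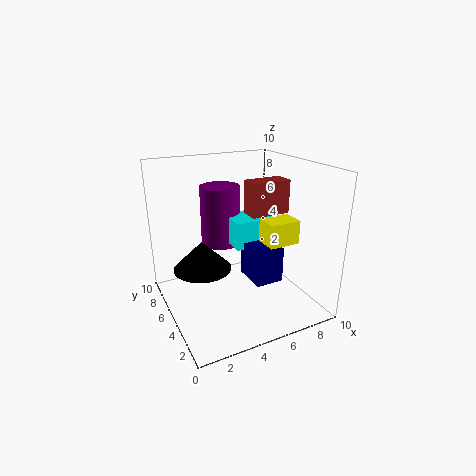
pos_x_1 = 5, pos_y_1 = 8, pos_z_1 = 3.5, height_1 = 4.5, pos_x_2 = 5.5, pos_y_2 = 3, pos_z_2 = 2, width_2 = 2, height_2 = 2.5, pos_x_3 = 5, pos_y_3 = 5, pos_z_3 = 4, width_3 = 3, depth_3 = 2.5, pos_x_4 = 6.5, pos_y_4 = 5.5, pos_z_4 = 6, depth_4 = 1.5, height_4 = 2.5, pos_x_5 = 5.5, pos_y_5 = 1.5, pos_z_5 = 5.5, width_5 = 2, height_5 = 1.5, pos_x_6 = 2.5, pos_y_6 = 5.5, pos_z_6 = 3, height_6 = 2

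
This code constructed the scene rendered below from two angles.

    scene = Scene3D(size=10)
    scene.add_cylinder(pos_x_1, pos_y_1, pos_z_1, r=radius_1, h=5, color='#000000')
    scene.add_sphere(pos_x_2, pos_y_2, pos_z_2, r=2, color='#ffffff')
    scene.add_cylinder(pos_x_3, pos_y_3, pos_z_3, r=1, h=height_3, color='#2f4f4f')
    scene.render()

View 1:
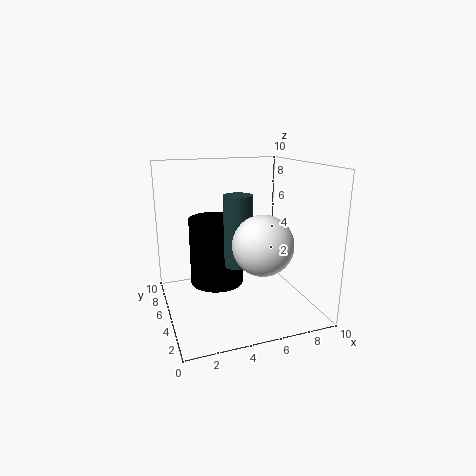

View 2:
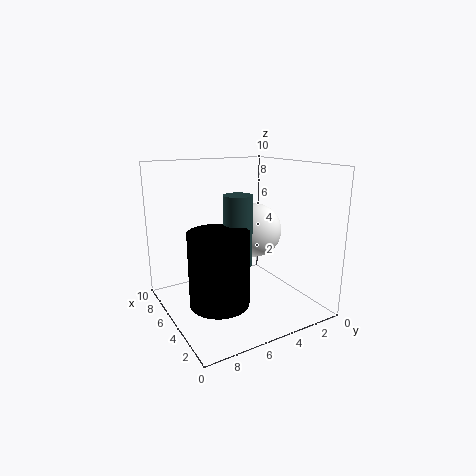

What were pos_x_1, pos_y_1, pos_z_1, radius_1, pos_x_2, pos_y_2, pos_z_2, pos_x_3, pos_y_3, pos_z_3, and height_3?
pos_x_1 = 4; pos_y_1 = 7; pos_z_1 = 1; radius_1 = 2; pos_x_2 = 6; pos_y_2 = 3; pos_z_2 = 5; pos_x_3 = 5; pos_y_3 = 5; pos_z_3 = 3; height_3 = 5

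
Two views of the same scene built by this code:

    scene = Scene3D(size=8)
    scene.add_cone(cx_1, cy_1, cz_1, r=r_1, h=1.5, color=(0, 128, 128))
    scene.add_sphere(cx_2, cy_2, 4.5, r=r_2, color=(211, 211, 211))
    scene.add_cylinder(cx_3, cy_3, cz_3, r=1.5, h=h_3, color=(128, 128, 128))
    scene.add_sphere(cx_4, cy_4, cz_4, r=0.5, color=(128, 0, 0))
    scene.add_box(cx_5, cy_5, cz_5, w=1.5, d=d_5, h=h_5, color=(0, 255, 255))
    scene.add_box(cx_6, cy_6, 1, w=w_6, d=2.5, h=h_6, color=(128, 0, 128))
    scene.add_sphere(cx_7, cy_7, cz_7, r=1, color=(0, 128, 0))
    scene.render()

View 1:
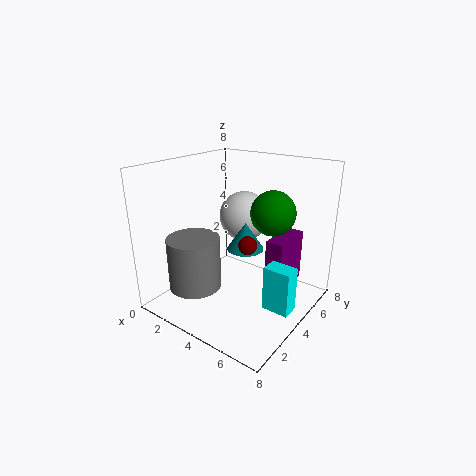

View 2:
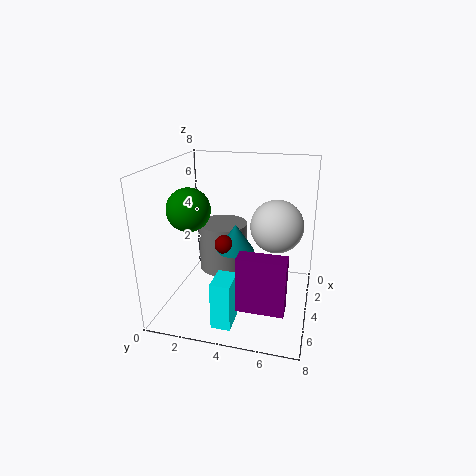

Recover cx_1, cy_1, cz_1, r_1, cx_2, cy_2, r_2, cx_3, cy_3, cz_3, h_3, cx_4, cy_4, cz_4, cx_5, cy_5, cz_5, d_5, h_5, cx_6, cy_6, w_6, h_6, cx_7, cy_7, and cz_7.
cx_1 = 4.5
cy_1 = 4
cz_1 = 3.5
r_1 = 1
cx_2 = 3
cy_2 = 6
r_2 = 1.5
cx_3 = 2
cy_3 = 2.5
cz_3 = 1
h_3 = 3
cx_4 = 5
cy_4 = 3.5
cz_4 = 4
cx_5 = 6
cy_5 = 3.5
cz_5 = 0.5
d_5 = 1
h_5 = 2.5
cx_6 = 5.5
cy_6 = 4.5
w_6 = 1
h_6 = 3
cx_7 = 7
cy_7 = 2.5
cz_7 = 6.5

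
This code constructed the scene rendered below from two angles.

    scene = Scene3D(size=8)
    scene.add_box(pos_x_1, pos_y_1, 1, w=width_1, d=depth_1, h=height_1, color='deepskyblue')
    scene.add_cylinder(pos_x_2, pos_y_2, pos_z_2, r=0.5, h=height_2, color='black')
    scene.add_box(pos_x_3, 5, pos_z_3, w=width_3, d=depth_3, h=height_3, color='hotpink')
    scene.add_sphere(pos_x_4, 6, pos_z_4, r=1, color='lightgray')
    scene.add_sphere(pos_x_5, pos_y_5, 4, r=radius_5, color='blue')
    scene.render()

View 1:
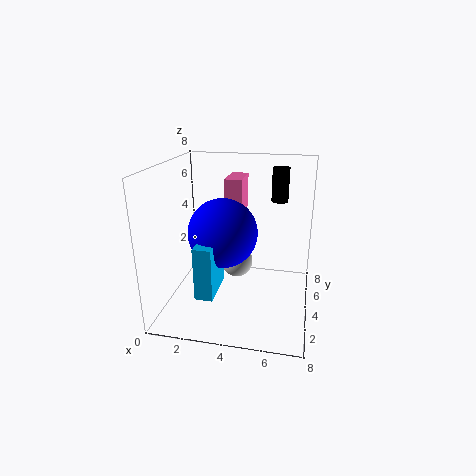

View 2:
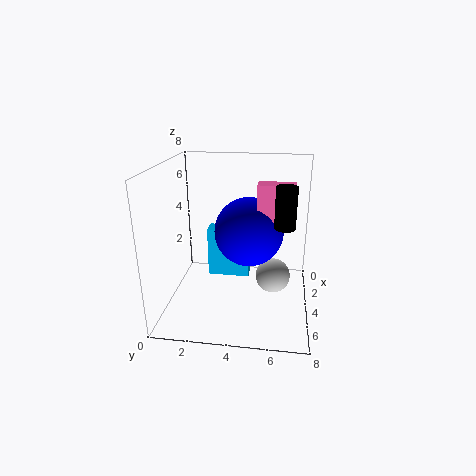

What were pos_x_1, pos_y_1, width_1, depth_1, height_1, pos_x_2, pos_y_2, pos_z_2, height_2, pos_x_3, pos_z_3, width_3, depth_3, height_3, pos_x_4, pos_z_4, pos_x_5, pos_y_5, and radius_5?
pos_x_1 = 2; pos_y_1 = 2; width_1 = 1; depth_1 = 2.5; height_1 = 3; pos_x_2 = 6; pos_y_2 = 6.5; pos_z_2 = 5.5; height_2 = 2; pos_x_3 = 3; pos_z_3 = 5; width_3 = 1; depth_3 = 2; height_3 = 2; pos_x_4 = 3.5; pos_z_4 = 1.5; pos_x_5 = 3; pos_y_5 = 4.5; radius_5 = 2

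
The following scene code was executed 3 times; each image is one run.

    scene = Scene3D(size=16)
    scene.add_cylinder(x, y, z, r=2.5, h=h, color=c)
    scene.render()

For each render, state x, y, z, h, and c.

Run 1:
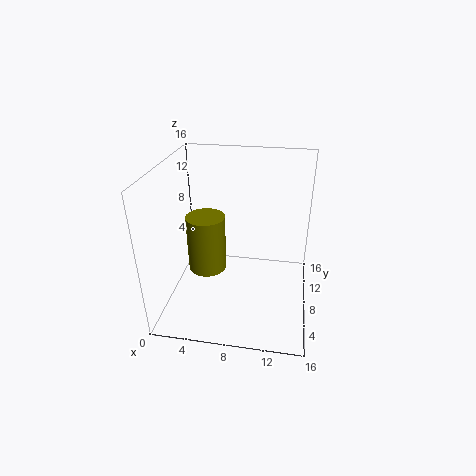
x = 3; y = 12.5; z = 0.5; h = 7.5; c = 'olive'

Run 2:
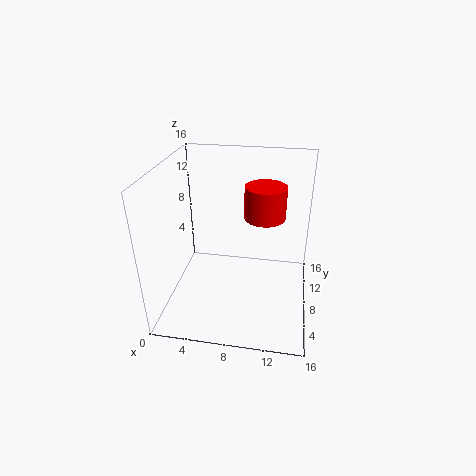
x = 10.5; y = 12.5; z = 8.5; h = 4; c = 'red'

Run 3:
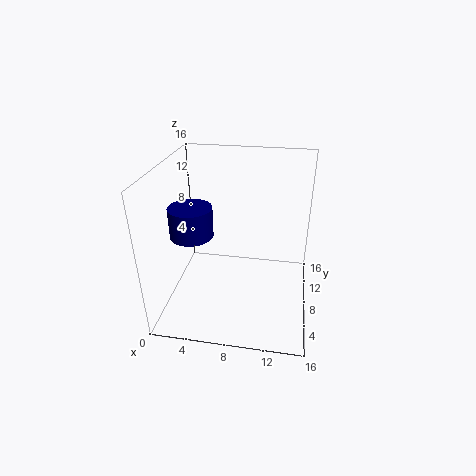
x = 2.5; y = 8.5; z = 7.5; h = 3.5; c = 'navy'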